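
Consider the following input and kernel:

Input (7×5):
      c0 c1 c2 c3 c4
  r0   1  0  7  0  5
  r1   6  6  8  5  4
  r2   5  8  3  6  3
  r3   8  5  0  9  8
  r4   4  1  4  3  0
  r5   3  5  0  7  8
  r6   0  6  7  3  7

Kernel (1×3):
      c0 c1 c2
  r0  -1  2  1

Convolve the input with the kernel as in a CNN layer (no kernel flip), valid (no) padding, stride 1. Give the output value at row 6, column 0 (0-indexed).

The receptive field on the input at this output position is [0 6 7]. Elementwise product with the kernel and sum: 0·-1 + 6·2 + 7·1.

19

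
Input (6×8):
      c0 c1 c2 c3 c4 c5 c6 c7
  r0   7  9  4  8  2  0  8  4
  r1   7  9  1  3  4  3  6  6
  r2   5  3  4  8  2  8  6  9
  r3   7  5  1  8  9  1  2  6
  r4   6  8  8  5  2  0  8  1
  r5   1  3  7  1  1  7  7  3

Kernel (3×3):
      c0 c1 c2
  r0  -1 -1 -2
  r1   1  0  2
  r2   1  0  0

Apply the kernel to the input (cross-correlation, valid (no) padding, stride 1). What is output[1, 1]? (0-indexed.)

8

The receptive field on the input at this output position is [9 1 3 / 3 4 8 / 5 1 8]. Elementwise product with the kernel and sum: 9·-1 + 1·-1 + 3·-2 + 3·1 + 8·2 + 5·1.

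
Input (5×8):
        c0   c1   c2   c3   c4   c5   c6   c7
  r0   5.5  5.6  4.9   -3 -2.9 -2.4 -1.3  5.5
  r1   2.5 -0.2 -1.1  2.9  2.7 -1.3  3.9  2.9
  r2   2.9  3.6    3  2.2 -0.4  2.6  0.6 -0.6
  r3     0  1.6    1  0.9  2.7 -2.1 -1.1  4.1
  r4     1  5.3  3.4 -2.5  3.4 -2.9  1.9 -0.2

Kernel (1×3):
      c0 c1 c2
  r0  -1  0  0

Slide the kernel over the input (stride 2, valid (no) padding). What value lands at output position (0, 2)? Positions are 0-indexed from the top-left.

2.9

The receptive field on the input at this output position is [-2.9 -2.4 -1.3]. Elementwise product with the kernel and sum: -2.9·-1.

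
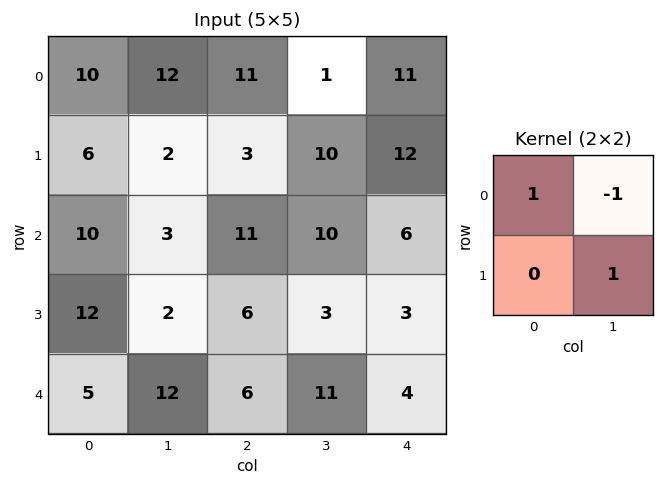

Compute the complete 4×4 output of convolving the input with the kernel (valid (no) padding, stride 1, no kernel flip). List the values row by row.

Output[0,0]: The receptive field on the input at this output position is [10 12 / 6 2]. Elementwise product with the kernel and sum: 10·1 + 12·-1 + 2·1.

0 4 20 2
7 10 3 4
9 -2 4 7
22 2 14 4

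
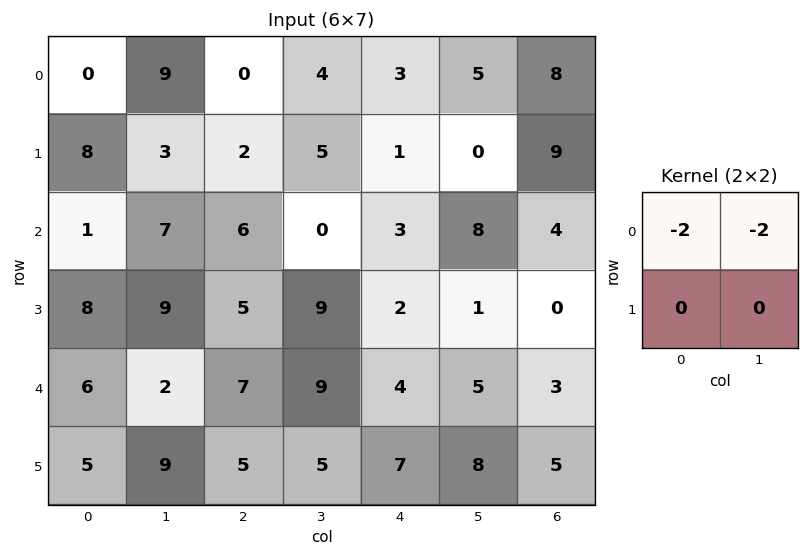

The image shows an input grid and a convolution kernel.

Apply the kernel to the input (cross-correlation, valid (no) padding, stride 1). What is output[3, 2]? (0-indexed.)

-28

The receptive field on the input at this output position is [5 9 / 7 9]. Elementwise product with the kernel and sum: 5·-2 + 9·-2.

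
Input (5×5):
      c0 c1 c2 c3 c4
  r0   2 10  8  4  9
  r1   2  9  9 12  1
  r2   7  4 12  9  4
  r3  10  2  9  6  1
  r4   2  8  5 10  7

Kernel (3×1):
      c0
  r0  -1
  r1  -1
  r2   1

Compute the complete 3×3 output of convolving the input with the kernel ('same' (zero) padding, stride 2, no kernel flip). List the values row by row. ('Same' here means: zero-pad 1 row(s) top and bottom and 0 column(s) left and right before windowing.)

0 1 -8
1 -12 -4
-12 -14 -8

Output[0,0]: The receptive field on the zero-padded input at this output position is [0 / 2 / 2]. Elementwise product with the kernel and sum: 0·-1 + 2·-1 + 2·1.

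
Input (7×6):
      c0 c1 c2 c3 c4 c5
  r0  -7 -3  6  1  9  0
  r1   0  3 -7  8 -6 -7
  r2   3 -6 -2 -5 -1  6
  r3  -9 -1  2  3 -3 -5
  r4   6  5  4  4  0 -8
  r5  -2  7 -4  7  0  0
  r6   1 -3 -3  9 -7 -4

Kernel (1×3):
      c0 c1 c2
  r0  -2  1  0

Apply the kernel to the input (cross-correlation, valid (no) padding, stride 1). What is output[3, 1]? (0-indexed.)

The receptive field on the input at this output position is [-1 2 3]. Elementwise product with the kernel and sum: -1·-2 + 2·1.

4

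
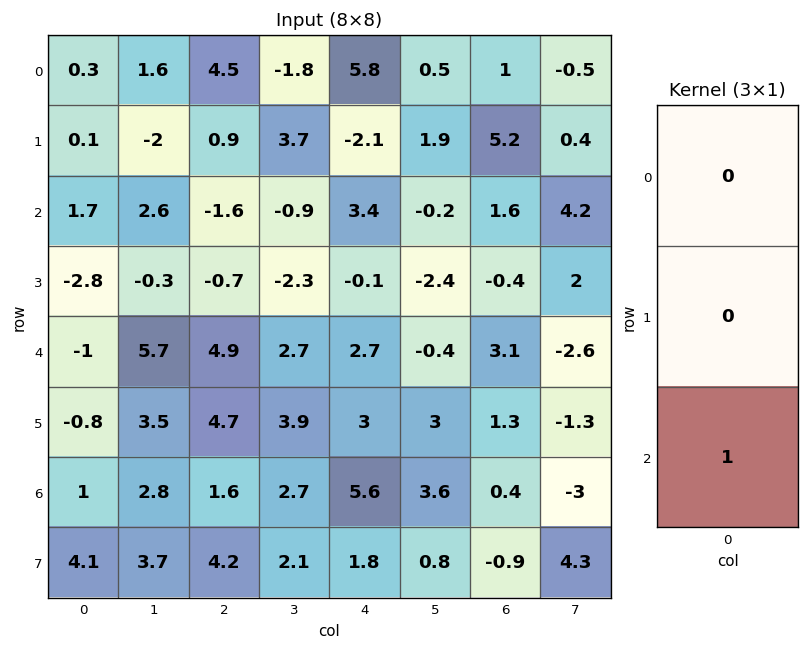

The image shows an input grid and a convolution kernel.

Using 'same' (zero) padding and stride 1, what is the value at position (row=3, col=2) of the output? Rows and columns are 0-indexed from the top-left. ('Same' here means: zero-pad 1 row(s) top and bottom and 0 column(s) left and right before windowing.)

The receptive field on the zero-padded input at this output position is [-1.6 / -0.7 / 4.9]. Elementwise product with the kernel and sum: 4.9·1.

4.9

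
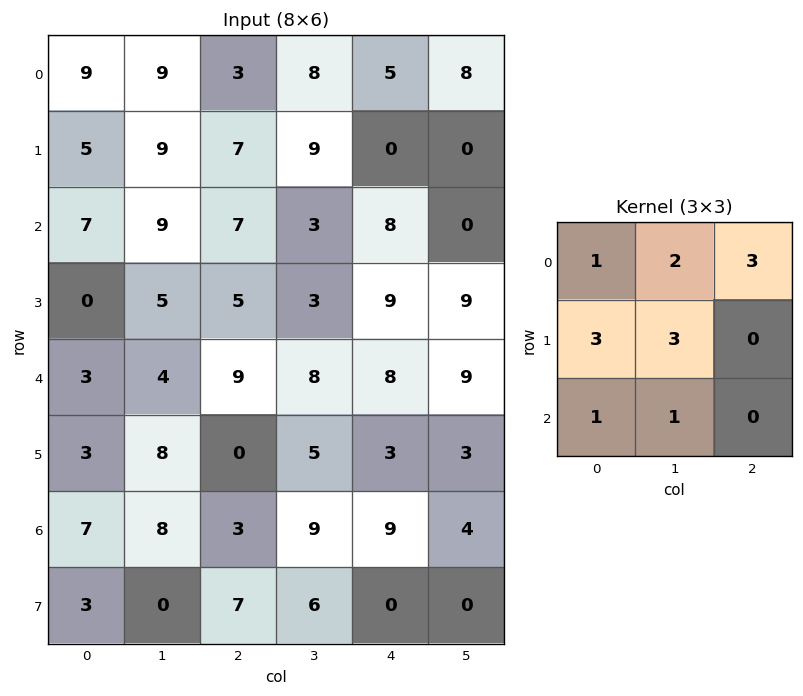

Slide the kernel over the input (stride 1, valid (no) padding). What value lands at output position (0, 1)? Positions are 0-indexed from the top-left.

103

The receptive field on the input at this output position is [9 3 8 / 9 7 9 / 9 7 3]. Elementwise product with the kernel and sum: 9·1 + 3·2 + 8·3 + 9·3 + 7·3 + 9·1 + 7·1.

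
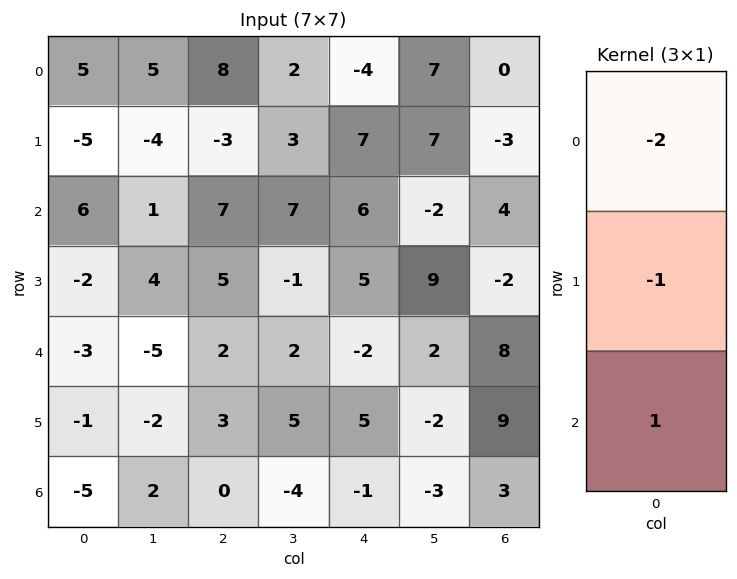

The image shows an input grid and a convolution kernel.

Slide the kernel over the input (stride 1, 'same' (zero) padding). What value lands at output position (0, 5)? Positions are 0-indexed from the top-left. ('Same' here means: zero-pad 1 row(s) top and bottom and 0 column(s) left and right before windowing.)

The receptive field on the zero-padded input at this output position is [0 / 7 / 7]. Elementwise product with the kernel and sum: 0·-2 + 7·-1 + 7·1.

0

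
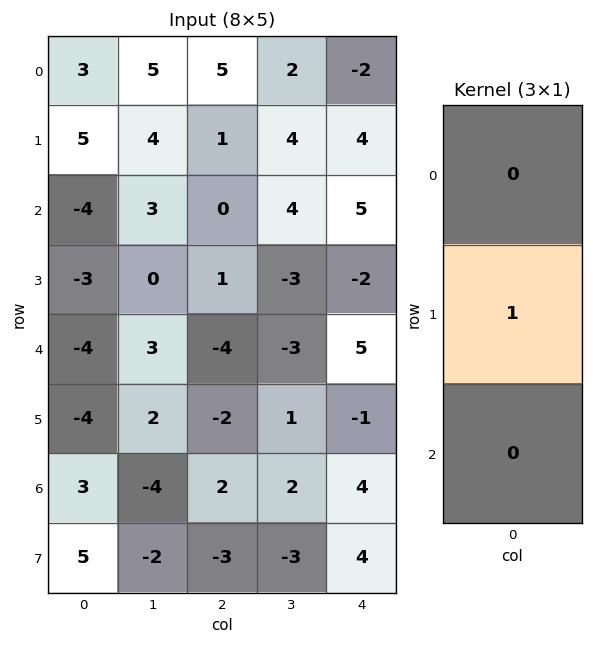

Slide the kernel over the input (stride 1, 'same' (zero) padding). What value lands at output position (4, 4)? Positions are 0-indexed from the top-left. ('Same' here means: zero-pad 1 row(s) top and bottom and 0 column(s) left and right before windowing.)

5

The receptive field on the zero-padded input at this output position is [-2 / 5 / -1]. Elementwise product with the kernel and sum: 5·1.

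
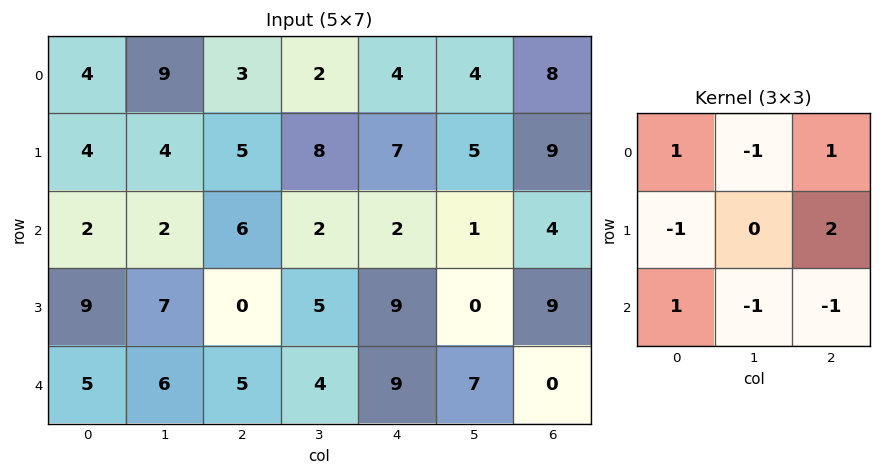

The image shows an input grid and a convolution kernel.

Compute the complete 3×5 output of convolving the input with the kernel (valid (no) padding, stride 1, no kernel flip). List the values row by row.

Output[0,0]: The receptive field on the input at this output position is [4 9 3 / 4 4 5 / 2 2 6]. Elementwise product with the kernel and sum: 4·1 + 9·-1 + 3·1 + 4·-1 + 5·2 + 2·1 + 2·-1 + 6·-1.
Output[0,1]: The receptive field on the input at this output position is [9 3 2 / 4 5 8 / 2 6 2]. Elementwise product with the kernel and sum: 9·1 + 3·-1 + 2·1 + 4·-1 + 8·2 + 2·1 + 6·-1 + 2·-1.

-2 14 16 3 16
17 11 -12 2 17
-9 -2 16 -16 16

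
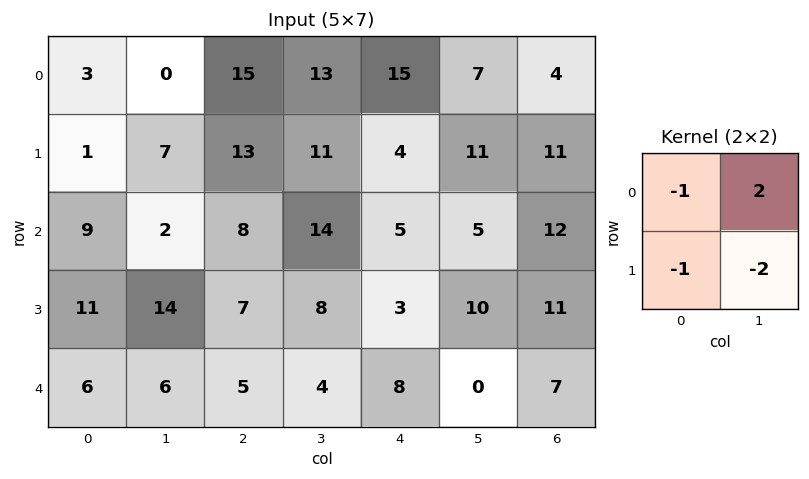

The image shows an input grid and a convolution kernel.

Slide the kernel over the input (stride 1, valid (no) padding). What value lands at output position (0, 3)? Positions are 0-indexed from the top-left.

The receptive field on the input at this output position is [13 15 / 11 4]. Elementwise product with the kernel and sum: 13·-1 + 15·2 + 11·-1 + 4·-2.

-2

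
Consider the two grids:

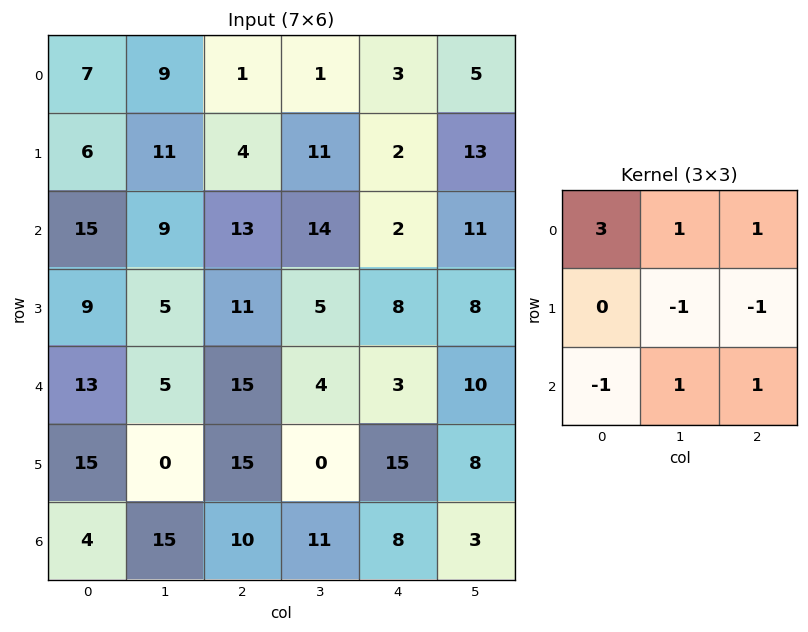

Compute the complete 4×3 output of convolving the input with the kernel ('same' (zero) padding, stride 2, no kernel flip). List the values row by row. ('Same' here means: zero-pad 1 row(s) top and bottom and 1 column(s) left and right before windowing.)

Output[0,0]: The receptive field on the zero-padded input at this output position is [0 0 0 / 0 7 9 / 0 6 11]. Elementwise product with the kernel and sum: 0·3 + 0·1 + 0·1 + 7·-1 + 9·-1 + 0·-1 + 6·1 + 11·1.

1 2 -4
7 32 46
11 27 41
-4 -6 12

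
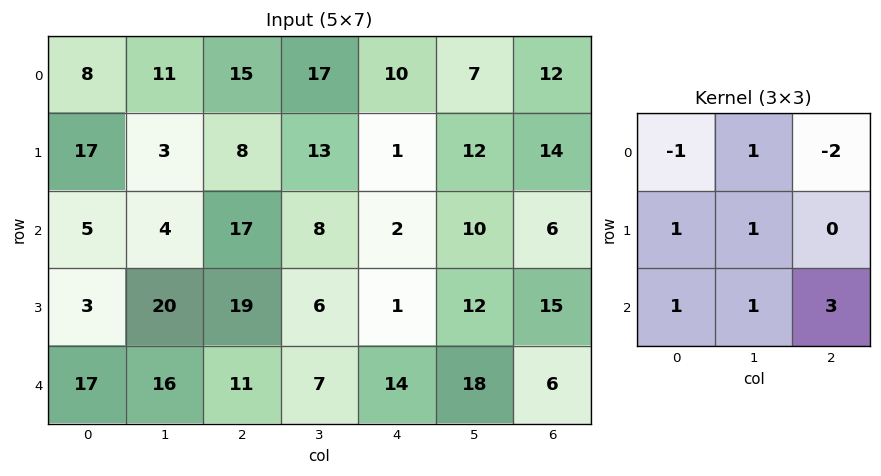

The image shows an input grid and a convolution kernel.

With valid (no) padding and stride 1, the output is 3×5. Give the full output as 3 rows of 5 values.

Output[0,0]: The receptive field on the input at this output position is [8 11 15 / 17 3 8 / 5 4 17]. Elementwise product with the kernel and sum: 8·-1 + 11·1 + 15·-2 + 17·1 + 3·1 + 5·1 + 4·1 + 17·3.
Output[0,1]: The receptive field on the input at this output position is [11 15 17 / 3 8 13 / 4 17 8]. Elementwise product with the kernel and sum: 11·-1 + 15·1 + 17·-2 + 3·1 + 8·1 + 4·1 + 17·1 + 8·3.

53 26 34 33 16
59 57 56 17 53
54 84 72 56 59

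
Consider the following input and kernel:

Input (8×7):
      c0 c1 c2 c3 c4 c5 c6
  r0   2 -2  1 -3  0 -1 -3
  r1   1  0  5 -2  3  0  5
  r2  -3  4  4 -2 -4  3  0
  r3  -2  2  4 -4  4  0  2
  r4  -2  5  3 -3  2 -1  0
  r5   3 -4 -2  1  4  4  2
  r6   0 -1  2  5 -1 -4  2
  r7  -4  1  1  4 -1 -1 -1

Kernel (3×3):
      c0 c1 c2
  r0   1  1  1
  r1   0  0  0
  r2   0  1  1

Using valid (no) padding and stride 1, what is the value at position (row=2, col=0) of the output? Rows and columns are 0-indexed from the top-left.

13

The receptive field on the input at this output position is [-3 4 4 / -2 2 4 / -2 5 3]. Elementwise product with the kernel and sum: -3·1 + 4·1 + 4·1 + 5·1 + 3·1.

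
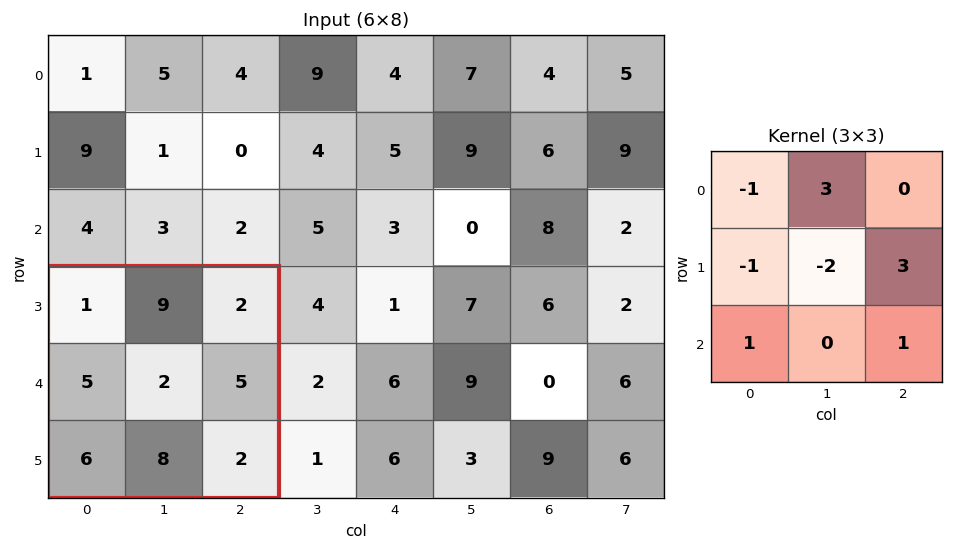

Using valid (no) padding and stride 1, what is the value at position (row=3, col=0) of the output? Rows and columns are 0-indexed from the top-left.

The receptive field on the input at this output position is [1 9 2 / 5 2 5 / 6 8 2]. Elementwise product with the kernel and sum: 1·-1 + 9·3 + 5·-1 + 2·-2 + 5·3 + 6·1 + 2·1.

40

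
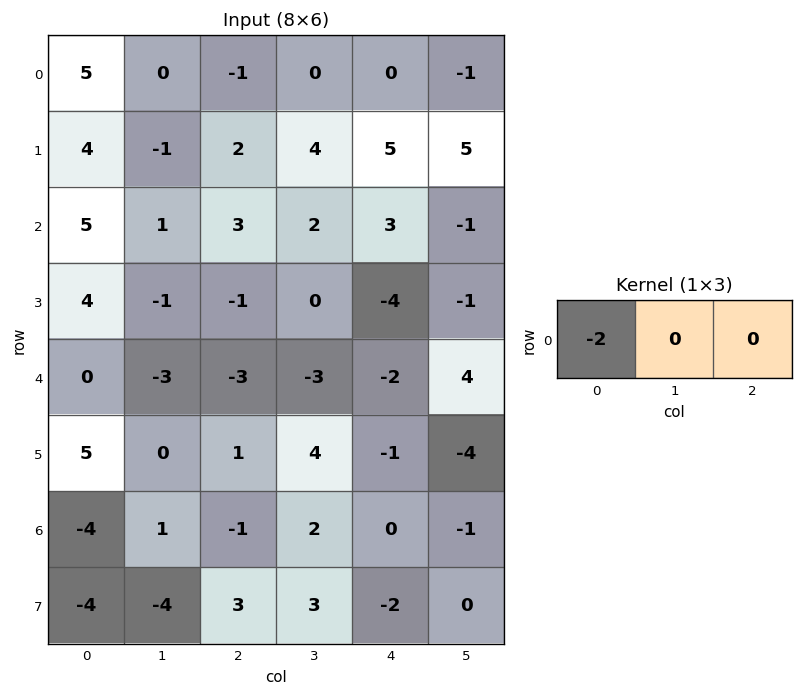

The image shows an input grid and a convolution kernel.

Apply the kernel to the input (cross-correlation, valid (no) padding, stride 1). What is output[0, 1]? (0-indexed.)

0

The receptive field on the input at this output position is [0 -1 0]. Elementwise product with the kernel and sum: 0·-2.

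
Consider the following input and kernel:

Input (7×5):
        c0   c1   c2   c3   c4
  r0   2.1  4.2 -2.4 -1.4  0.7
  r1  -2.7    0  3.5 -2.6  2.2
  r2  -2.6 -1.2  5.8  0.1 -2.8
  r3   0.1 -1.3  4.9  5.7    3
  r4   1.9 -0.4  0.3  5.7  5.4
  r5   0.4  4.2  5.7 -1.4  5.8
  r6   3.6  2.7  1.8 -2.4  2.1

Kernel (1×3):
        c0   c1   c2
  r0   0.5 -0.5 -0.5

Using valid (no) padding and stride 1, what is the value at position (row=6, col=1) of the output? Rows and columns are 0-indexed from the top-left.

1.65

The receptive field on the input at this output position is [2.7 1.8 -2.4]. Elementwise product with the kernel and sum: 2.7·0.5 + 1.8·-0.5 + -2.4·-0.5.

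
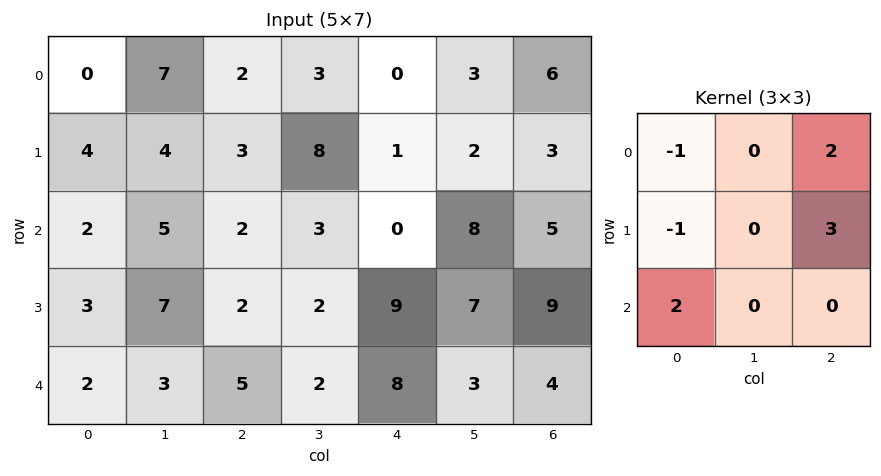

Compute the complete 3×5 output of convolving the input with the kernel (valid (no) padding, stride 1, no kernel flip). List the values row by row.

Output[0,0]: The receptive field on the input at this output position is [0 7 2 / 4 4 3 / 2 5 2]. Elementwise product with the kernel and sum: 0·-1 + 2·2 + 4·-1 + 3·3 + 2·2.

13 29 2 7 20
12 30 1 21 38
9 6 33 36 44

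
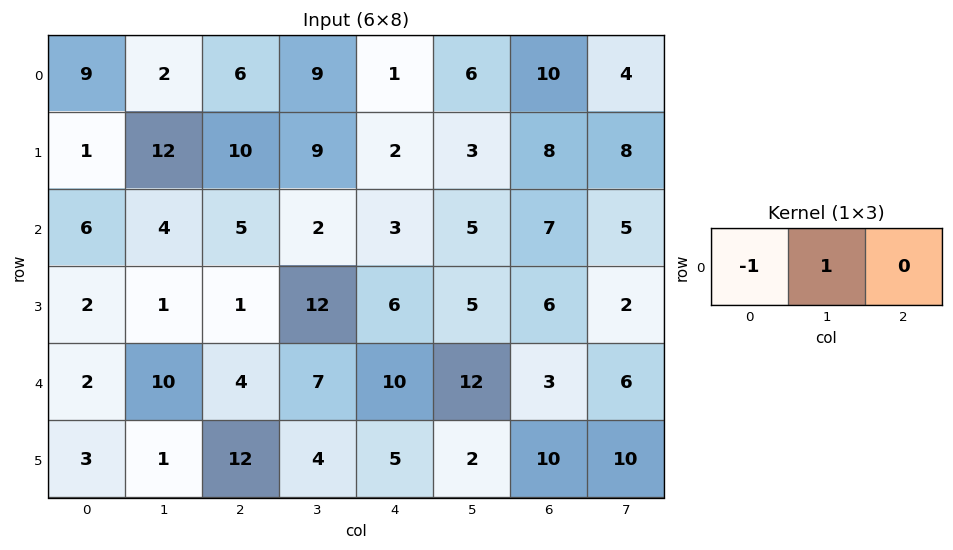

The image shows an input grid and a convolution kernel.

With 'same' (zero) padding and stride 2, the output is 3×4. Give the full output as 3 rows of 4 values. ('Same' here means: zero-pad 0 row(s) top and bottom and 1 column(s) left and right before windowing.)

9 4 -8 4
6 1 1 2
2 -6 3 -9

Output[0,0]: The receptive field on the zero-padded input at this output position is [0 9 2]. Elementwise product with the kernel and sum: 0·-1 + 9·1.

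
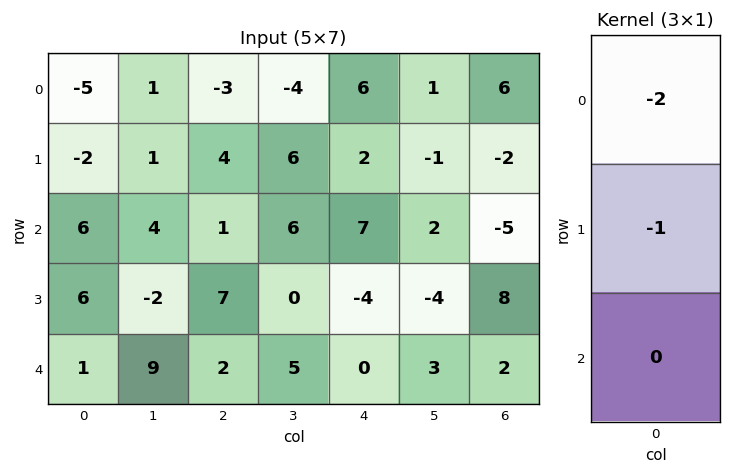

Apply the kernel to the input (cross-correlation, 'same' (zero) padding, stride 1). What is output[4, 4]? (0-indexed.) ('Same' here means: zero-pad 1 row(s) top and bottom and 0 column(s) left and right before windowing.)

The receptive field on the zero-padded input at this output position is [-4 / 0 / 0]. Elementwise product with the kernel and sum: -4·-2 + 0·-1.

8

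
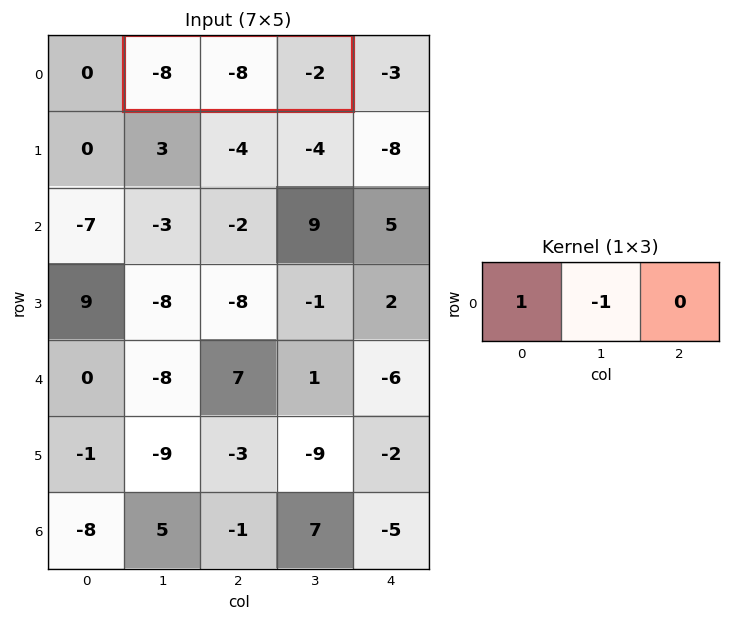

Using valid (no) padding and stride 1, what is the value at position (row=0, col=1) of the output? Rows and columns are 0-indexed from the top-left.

The receptive field on the input at this output position is [-8 -8 -2]. Elementwise product with the kernel and sum: -8·1 + -8·-1.

0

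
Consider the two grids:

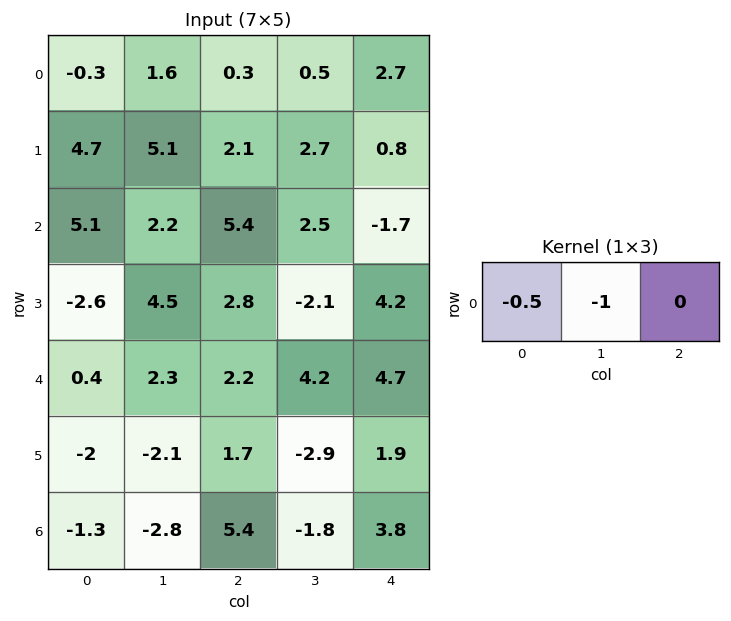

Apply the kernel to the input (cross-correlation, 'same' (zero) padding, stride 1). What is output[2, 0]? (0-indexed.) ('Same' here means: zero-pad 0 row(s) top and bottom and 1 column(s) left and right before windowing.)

-5.1

The receptive field on the zero-padded input at this output position is [0 5.1 2.2]. Elementwise product with the kernel and sum: 0·-0.5 + 5.1·-1.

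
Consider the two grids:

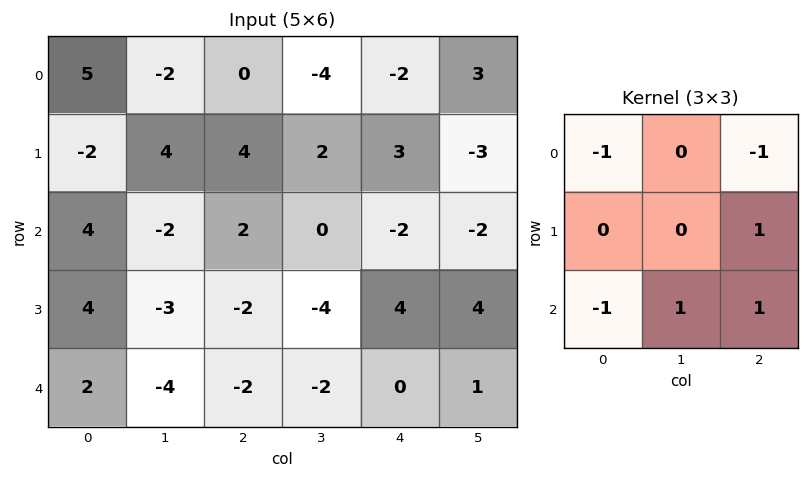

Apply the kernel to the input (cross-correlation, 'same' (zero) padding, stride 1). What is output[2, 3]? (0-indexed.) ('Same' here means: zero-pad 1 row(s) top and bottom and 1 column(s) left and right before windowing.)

The receptive field on the zero-padded input at this output position is [4 2 3 / 2 0 -2 / -2 -4 4]. Elementwise product with the kernel and sum: 4·-1 + 3·-1 + -2·1 + -2·-1 + -4·1 + 4·1.

-7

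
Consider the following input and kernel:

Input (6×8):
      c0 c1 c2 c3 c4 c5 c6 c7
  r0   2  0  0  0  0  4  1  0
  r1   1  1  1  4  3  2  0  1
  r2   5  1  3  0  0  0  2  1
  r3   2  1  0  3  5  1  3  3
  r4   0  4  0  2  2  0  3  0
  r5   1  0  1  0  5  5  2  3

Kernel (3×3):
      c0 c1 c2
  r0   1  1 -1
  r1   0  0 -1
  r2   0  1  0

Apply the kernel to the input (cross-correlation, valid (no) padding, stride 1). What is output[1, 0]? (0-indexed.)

-1

The receptive field on the input at this output position is [1 1 1 / 5 1 3 / 2 1 0]. Elementwise product with the kernel and sum: 1·1 + 1·1 + 1·-1 + 3·-1 + 1·1.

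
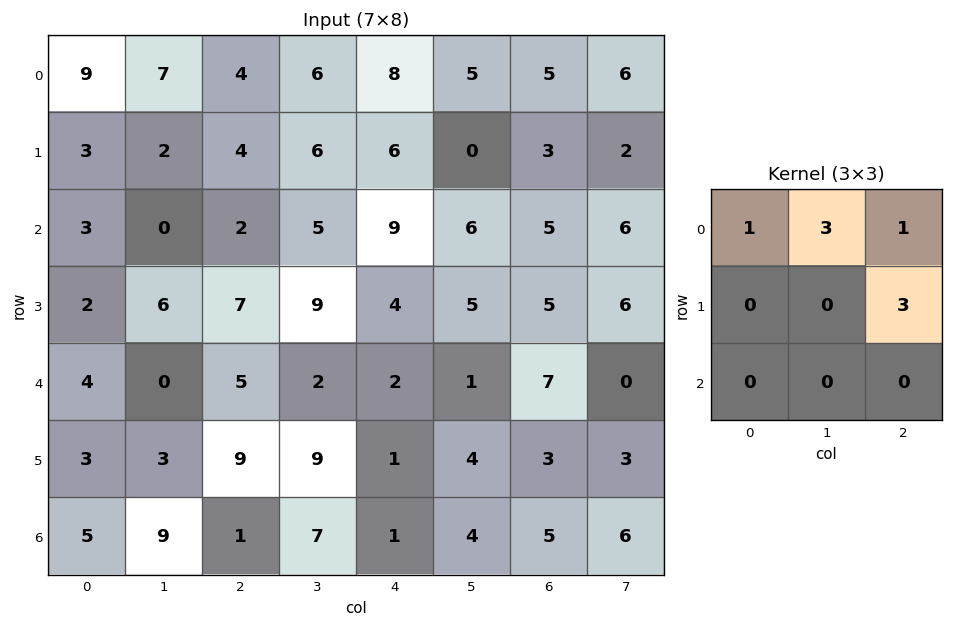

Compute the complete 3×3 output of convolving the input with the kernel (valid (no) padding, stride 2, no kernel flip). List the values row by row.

46 48 37
26 38 47
36 16 21

Output[0,0]: The receptive field on the input at this output position is [9 7 4 / 3 2 4 / 3 0 2]. Elementwise product with the kernel and sum: 9·1 + 7·3 + 4·1 + 4·3.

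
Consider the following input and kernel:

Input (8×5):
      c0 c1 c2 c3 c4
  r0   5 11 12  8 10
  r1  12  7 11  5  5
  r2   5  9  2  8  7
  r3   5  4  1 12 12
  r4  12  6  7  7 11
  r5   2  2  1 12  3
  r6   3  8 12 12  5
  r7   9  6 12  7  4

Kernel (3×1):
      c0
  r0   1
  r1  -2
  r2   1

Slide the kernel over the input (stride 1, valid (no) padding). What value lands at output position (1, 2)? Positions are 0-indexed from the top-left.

The receptive field on the input at this output position is [11 / 2 / 1]. Elementwise product with the kernel and sum: 11·1 + 2·-2 + 1·1.

8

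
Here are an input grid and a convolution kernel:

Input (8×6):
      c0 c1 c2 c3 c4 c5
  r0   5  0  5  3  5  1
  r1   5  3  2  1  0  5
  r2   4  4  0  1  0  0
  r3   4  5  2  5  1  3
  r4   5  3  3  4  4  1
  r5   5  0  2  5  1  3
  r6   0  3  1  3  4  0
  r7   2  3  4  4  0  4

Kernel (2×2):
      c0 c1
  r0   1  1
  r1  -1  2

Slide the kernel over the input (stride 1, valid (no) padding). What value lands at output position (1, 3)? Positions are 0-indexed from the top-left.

0

The receptive field on the input at this output position is [1 0 / 1 0]. Elementwise product with the kernel and sum: 1·1 + 0·1 + 1·-1 + 0·2.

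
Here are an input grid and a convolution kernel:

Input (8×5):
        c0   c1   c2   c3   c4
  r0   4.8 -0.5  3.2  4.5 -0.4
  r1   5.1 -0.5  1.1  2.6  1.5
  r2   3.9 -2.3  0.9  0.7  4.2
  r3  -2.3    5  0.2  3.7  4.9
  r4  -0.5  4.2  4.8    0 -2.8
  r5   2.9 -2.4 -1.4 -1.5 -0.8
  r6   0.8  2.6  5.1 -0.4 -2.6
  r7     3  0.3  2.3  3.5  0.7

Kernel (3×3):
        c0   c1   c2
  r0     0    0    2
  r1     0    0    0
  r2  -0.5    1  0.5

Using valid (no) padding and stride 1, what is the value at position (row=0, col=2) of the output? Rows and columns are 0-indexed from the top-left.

The receptive field on the input at this output position is [3.2 4.5 -0.4 / 1.1 2.6 1.5 / 0.9 0.7 4.2]. Elementwise product with the kernel and sum: -0.4·2 + 0.9·-0.5 + 0.7·1 + 4.2·0.5.

1.55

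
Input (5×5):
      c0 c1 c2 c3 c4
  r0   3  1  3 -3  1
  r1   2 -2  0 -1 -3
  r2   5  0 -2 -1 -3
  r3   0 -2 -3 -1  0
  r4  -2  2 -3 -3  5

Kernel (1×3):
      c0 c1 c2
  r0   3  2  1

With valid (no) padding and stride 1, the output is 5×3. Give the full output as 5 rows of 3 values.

Output[0,0]: The receptive field on the input at this output position is [3 1 3]. Elementwise product with the kernel and sum: 3·3 + 1·2 + 3·1.

14 6 4
2 -7 -5
13 -5 -11
-7 -13 -11
-5 -3 -10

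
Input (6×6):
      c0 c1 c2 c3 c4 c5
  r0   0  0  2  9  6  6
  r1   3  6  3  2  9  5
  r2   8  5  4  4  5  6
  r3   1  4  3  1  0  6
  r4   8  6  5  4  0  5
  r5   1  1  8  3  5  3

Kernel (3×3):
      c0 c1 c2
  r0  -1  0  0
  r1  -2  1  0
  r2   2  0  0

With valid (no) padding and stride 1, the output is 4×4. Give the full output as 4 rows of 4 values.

16 1 2 4
-12 -4 -1 -3
10 2 1 2
-9 -9 7 -3

Output[0,0]: The receptive field on the input at this output position is [0 0 2 / 3 6 3 / 8 5 4]. Elementwise product with the kernel and sum: 0·-1 + 3·-2 + 6·1 + 8·2.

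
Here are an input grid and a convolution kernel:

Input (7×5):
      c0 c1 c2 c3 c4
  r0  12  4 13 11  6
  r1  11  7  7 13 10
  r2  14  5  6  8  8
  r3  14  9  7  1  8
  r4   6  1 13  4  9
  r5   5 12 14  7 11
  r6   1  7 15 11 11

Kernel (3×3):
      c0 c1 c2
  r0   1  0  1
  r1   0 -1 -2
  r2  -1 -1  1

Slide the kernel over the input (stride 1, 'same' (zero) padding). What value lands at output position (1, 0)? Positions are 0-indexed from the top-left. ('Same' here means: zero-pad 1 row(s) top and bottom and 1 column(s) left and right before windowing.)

-30

The receptive field on the zero-padded input at this output position is [0 12 4 / 0 11 7 / 0 14 5]. Elementwise product with the kernel and sum: 0·1 + 4·1 + 11·-1 + 7·-2 + 0·-1 + 14·-1 + 5·1.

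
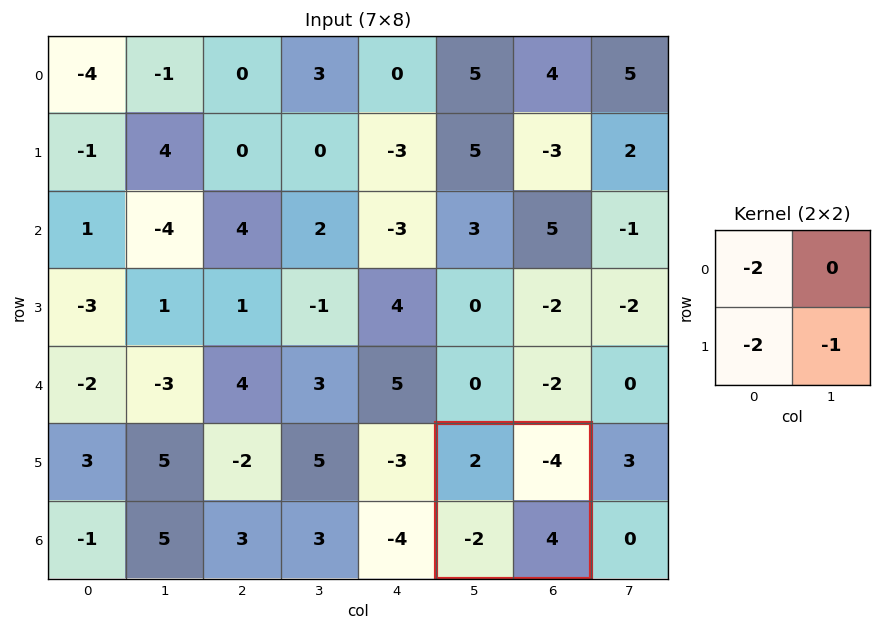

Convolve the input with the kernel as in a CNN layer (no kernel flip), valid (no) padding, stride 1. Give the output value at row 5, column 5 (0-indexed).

-4

The receptive field on the input at this output position is [2 -4 / -2 4]. Elementwise product with the kernel and sum: 2·-2 + -2·-2 + 4·-1.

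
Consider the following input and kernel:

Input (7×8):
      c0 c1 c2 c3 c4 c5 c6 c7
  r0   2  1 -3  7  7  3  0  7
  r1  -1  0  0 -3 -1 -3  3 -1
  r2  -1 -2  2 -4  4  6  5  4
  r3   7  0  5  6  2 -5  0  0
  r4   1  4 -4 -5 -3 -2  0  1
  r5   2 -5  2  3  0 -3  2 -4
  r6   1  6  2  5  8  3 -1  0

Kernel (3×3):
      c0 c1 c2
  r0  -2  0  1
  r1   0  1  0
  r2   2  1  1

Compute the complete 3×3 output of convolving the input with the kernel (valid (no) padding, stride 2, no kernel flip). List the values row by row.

-9 14 2
6 -10 -16
-1 25 21

Output[0,0]: The receptive field on the input at this output position is [2 1 -3 / -1 0 0 / -1 -2 2]. Elementwise product with the kernel and sum: 2·-2 + -3·1 + 0·1 + -1·2 + -2·1 + 2·1.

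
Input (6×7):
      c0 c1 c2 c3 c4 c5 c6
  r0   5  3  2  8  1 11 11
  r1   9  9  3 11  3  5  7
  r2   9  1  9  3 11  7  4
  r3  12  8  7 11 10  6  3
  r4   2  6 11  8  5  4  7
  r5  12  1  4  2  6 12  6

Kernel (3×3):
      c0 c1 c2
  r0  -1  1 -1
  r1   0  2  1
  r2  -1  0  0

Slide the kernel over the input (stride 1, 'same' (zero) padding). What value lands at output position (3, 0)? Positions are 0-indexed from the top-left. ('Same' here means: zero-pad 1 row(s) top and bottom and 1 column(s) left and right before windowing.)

40

The receptive field on the zero-padded input at this output position is [0 9 1 / 0 12 8 / 0 2 6]. Elementwise product with the kernel and sum: 0·-1 + 9·1 + 1·-1 + 12·2 + 8·1 + 0·-1.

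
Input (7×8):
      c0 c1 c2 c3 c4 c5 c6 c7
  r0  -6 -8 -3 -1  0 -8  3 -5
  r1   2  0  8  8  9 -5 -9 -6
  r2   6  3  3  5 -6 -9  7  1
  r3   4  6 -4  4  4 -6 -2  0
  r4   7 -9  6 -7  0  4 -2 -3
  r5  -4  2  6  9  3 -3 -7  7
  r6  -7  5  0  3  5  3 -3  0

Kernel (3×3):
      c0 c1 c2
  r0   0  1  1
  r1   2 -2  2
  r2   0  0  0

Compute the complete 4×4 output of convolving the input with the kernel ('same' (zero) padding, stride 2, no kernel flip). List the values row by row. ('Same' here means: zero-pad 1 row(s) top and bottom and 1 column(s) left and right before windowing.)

-4 -12 -18 -32
-4 26 8 -45
-22 -44 -8 4
22 31 2 12

Output[0,0]: The receptive field on the zero-padded input at this output position is [0 0 0 / 0 -6 -8 / 0 2 0]. Elementwise product with the kernel and sum: 0·1 + 0·1 + 0·2 + -6·-2 + -8·2.
Output[0,1]: The receptive field on the zero-padded input at this output position is [0 0 0 / -8 -3 -1 / 0 8 8]. Elementwise product with the kernel and sum: 0·1 + 0·1 + -8·2 + -3·-2 + -1·2.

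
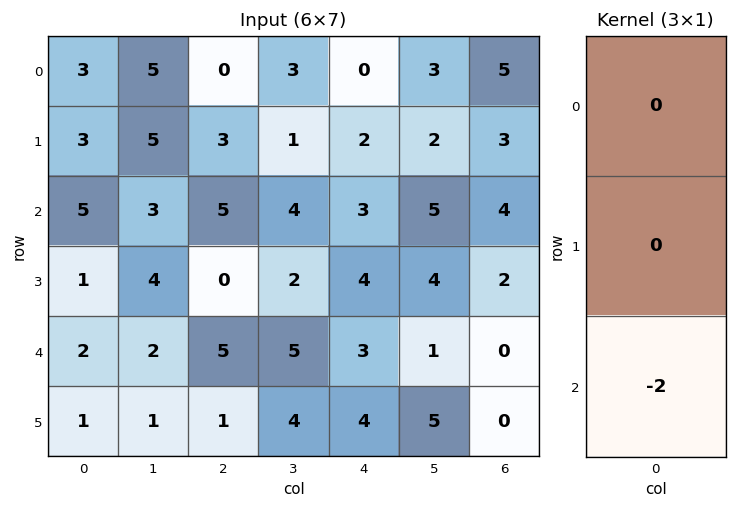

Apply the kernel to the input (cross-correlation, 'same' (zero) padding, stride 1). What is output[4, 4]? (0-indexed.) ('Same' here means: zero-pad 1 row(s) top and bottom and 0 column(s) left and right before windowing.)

The receptive field on the zero-padded input at this output position is [4 / 3 / 4]. Elementwise product with the kernel and sum: 4·-2.

-8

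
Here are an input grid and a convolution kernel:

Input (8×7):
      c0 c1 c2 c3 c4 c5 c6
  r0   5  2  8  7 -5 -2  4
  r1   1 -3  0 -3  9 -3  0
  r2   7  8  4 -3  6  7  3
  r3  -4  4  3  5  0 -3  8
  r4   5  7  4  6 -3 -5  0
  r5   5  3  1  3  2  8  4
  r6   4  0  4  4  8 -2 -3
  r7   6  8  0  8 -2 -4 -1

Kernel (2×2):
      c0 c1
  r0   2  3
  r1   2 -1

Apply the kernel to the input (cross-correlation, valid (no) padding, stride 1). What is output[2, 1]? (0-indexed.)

33

The receptive field on the input at this output position is [8 4 / 4 3]. Elementwise product with the kernel and sum: 8·2 + 4·3 + 4·2 + 3·-1.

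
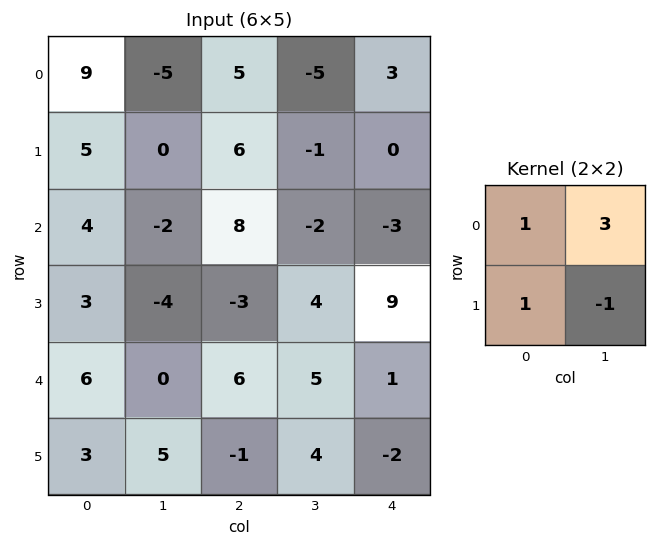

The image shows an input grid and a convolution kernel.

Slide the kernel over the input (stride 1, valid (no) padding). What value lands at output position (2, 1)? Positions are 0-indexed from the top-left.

The receptive field on the input at this output position is [-2 8 / -4 -3]. Elementwise product with the kernel and sum: -2·1 + 8·3 + -4·1 + -3·-1.

21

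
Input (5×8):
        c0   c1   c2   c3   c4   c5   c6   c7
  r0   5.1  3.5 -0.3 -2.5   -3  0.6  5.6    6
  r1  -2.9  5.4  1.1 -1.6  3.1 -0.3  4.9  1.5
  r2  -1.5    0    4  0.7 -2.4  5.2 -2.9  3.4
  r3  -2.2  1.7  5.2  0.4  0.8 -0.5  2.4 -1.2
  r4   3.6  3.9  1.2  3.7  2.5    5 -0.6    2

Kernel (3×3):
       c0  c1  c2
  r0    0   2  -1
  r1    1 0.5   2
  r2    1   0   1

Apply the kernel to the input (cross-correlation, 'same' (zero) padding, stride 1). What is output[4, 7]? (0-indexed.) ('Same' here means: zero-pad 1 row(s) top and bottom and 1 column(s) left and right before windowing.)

-2

The receptive field on the zero-padded input at this output position is [2.4 -1.2 0 / -0.6 2 0 / 0 0 0]. Elementwise product with the kernel and sum: -1.2·2 + 0·-1 + -0.6·1 + 2·0.5 + 0·2 + 0·1 + 0·1.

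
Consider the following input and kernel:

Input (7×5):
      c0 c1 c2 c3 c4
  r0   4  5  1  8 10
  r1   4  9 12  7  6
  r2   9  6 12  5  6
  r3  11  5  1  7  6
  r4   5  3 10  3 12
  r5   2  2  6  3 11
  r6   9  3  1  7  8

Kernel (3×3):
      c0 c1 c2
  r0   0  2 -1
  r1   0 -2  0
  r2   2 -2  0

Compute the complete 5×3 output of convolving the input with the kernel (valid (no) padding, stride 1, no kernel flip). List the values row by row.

-3 -42 6
6 1 -14
-6 3 4
3 -33 8
4 9 -24

Output[0,0]: The receptive field on the input at this output position is [4 5 1 / 4 9 12 / 9 6 12]. Elementwise product with the kernel and sum: 5·2 + 1·-1 + 9·-2 + 9·2 + 6·-2.
Output[0,1]: The receptive field on the input at this output position is [5 1 8 / 9 12 7 / 6 12 5]. Elementwise product with the kernel and sum: 1·2 + 8·-1 + 12·-2 + 6·2 + 12·-2.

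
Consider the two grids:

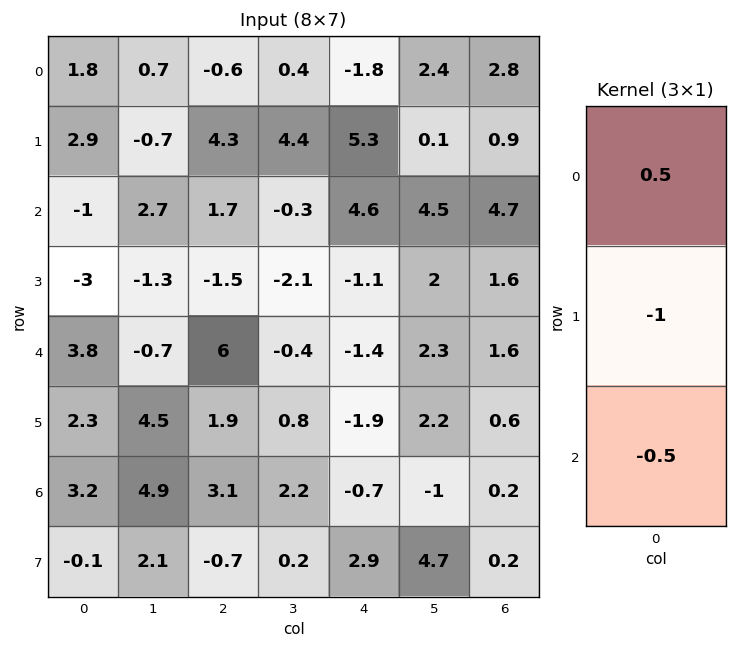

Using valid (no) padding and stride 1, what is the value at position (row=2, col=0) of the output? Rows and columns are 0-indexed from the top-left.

The receptive field on the input at this output position is [-1 / -3 / 3.8]. Elementwise product with the kernel and sum: -1·0.5 + -3·-1 + 3.8·-0.5.

0.6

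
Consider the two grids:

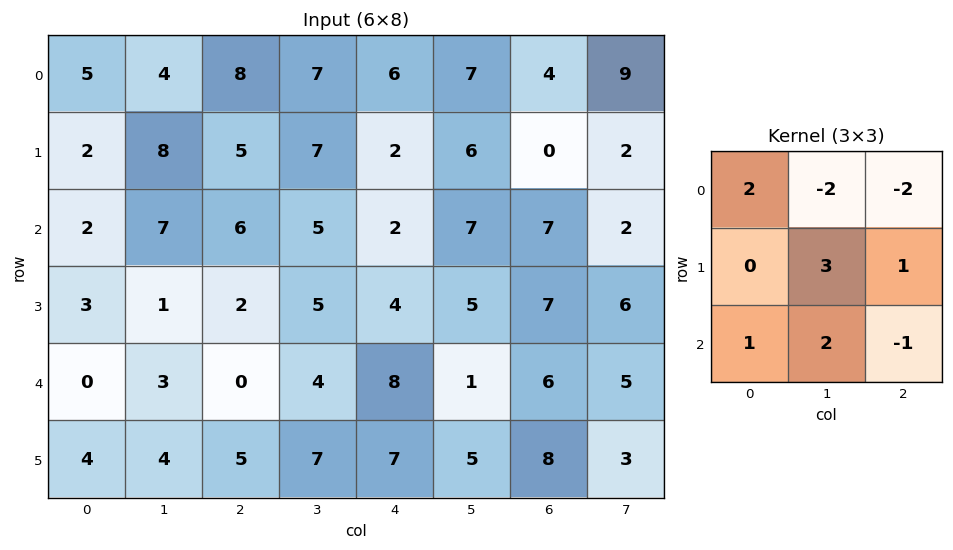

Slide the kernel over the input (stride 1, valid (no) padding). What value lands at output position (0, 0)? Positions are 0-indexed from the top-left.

The receptive field on the input at this output position is [5 4 8 / 2 8 5 / 2 7 6]. Elementwise product with the kernel and sum: 5·2 + 4·-2 + 8·-2 + 8·3 + 5·1 + 2·1 + 7·2 + 6·-1.

25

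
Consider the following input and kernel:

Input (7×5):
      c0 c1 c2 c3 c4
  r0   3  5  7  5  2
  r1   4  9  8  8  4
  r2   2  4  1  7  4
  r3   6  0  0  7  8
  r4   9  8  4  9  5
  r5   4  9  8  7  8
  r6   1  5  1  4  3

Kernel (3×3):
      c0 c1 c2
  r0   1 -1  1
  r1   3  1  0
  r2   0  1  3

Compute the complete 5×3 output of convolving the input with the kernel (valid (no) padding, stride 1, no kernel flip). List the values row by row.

33 60 55
13 43 45
37 41 29
74 64 53
34 61 44

Output[0,0]: The receptive field on the input at this output position is [3 5 7 / 4 9 8 / 2 4 1]. Elementwise product with the kernel and sum: 3·1 + 5·-1 + 7·1 + 4·3 + 9·1 + 4·1 + 1·3.
Output[0,1]: The receptive field on the input at this output position is [5 7 5 / 9 8 8 / 4 1 7]. Elementwise product with the kernel and sum: 5·1 + 7·-1 + 5·1 + 9·3 + 8·1 + 1·1 + 7·3.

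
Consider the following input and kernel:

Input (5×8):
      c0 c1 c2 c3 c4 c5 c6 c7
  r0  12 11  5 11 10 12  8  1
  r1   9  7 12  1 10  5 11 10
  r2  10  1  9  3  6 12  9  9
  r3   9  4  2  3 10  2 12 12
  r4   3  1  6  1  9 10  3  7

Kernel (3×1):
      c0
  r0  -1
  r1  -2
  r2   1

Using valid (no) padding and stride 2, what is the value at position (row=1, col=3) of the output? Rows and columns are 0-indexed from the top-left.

-30

The receptive field on the input at this output position is [9 / 12 / 3]. Elementwise product with the kernel and sum: 9·-1 + 12·-2 + 3·1.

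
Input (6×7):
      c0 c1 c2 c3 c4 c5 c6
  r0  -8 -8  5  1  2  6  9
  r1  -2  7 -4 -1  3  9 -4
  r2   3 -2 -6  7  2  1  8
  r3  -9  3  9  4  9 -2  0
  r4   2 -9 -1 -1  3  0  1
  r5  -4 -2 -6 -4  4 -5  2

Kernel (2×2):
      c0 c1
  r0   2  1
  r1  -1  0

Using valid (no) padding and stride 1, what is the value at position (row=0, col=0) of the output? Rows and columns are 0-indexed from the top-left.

-22

The receptive field on the input at this output position is [-8 -8 / -2 7]. Elementwise product with the kernel and sum: -8·2 + -8·1 + -2·-1.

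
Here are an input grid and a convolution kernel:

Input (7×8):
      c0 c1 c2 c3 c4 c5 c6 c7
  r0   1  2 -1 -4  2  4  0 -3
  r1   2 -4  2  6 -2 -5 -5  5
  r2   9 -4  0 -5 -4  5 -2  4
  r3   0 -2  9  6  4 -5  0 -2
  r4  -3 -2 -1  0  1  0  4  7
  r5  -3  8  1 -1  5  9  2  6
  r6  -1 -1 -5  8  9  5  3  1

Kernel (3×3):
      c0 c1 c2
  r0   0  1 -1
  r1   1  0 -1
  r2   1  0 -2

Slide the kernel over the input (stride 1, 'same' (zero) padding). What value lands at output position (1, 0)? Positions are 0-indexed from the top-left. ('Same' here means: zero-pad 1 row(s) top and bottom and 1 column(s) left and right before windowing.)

11

The receptive field on the zero-padded input at this output position is [0 1 2 / 0 2 -4 / 0 9 -4]. Elementwise product with the kernel and sum: 1·1 + 2·-1 + 0·1 + -4·-1 + 0·1 + -4·-2.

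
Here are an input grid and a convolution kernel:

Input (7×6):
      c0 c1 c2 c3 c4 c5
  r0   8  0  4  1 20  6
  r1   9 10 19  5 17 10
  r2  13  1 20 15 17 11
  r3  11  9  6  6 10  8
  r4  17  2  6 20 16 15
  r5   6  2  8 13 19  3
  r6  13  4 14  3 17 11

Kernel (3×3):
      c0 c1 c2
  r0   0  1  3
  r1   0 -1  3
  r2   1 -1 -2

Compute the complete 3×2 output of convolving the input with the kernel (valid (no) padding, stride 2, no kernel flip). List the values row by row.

31 78
73 44
23 89

Output[0,0]: The receptive field on the input at this output position is [8 0 4 / 9 10 19 / 13 1 20]. Elementwise product with the kernel and sum: 0·1 + 4·3 + 10·-1 + 19·3 + 13·1 + 1·-1 + 20·-2.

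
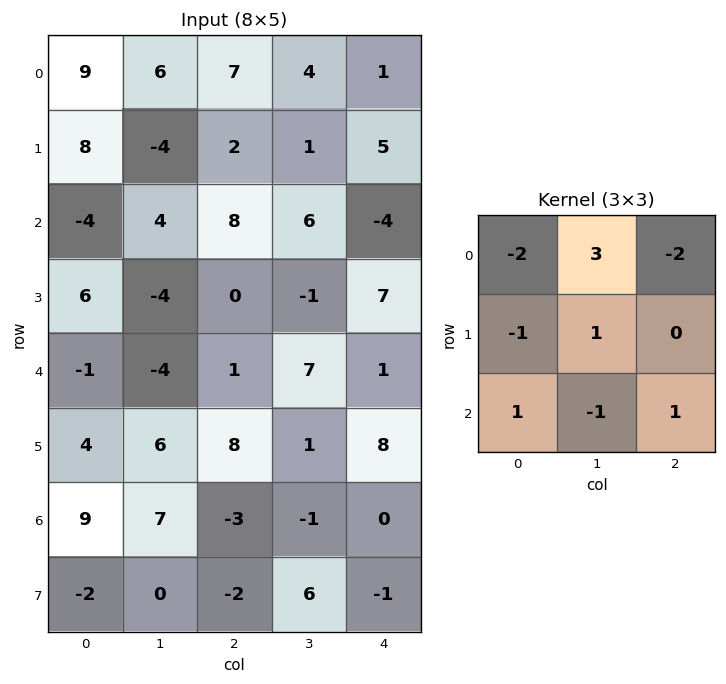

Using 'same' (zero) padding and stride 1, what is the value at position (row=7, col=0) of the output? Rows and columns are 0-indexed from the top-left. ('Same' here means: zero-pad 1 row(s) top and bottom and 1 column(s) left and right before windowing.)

The receptive field on the zero-padded input at this output position is [0 9 7 / 0 -2 0 / 0 0 0]. Elementwise product with the kernel and sum: 0·-2 + 9·3 + 7·-2 + 0·-1 + -2·1 + 0·1 + 0·-1 + 0·1.

11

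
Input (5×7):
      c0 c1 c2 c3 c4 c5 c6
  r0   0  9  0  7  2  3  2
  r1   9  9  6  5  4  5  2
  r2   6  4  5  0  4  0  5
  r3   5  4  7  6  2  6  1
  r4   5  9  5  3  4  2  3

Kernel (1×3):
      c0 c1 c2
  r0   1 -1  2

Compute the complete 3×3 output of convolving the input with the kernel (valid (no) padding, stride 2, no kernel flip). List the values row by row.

Output[0,0]: The receptive field on the input at this output position is [0 9 0]. Elementwise product with the kernel and sum: 0·1 + 9·-1 + 0·2.
Output[0,1]: The receptive field on the input at this output position is [0 7 2]. Elementwise product with the kernel and sum: 0·1 + 7·-1 + 2·2.

-9 -3 3
12 13 14
6 10 8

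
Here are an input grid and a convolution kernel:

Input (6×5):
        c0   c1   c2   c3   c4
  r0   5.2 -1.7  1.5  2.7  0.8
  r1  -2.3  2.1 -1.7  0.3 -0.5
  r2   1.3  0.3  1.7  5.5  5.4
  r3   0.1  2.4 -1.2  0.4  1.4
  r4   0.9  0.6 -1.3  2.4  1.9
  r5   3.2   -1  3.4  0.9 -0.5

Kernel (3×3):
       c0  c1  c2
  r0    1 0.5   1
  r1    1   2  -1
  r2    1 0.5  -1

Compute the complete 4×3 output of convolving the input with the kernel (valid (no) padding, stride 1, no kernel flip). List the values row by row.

9.2 -4.2 2.1
-0.25 1.15 2.85
11.75 3.8 6.05
2.8 -2.4 6.35

Output[0,0]: The receptive field on the input at this output position is [5.2 -1.7 1.5 / -2.3 2.1 -1.7 / 1.3 0.3 1.7]. Elementwise product with the kernel and sum: 5.2·1 + -1.7·0.5 + 1.5·1 + -2.3·1 + 2.1·2 + -1.7·-1 + 1.3·1 + 0.3·0.5 + 1.7·-1.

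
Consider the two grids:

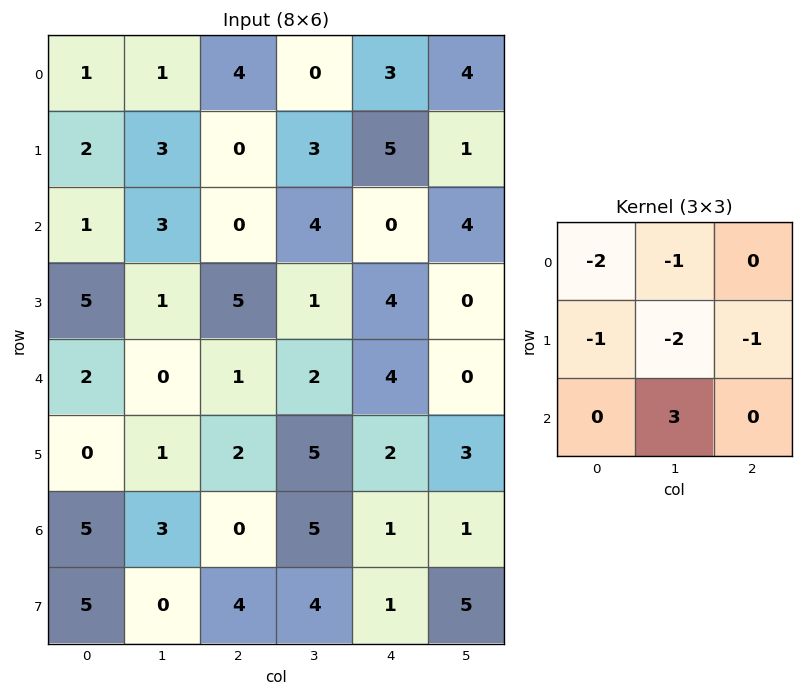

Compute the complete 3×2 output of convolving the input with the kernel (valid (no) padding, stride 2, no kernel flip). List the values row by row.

Output[0,0]: The receptive field on the input at this output position is [1 1 4 / 2 3 0 / 1 3 0]. Elementwise product with the kernel and sum: 1·-2 + 1·-1 + 2·-1 + 3·-2 + 0·-1 + 3·3.
Output[0,1]: The receptive field on the input at this output position is [4 0 3 / 0 3 5 / 0 4 0]. Elementwise product with the kernel and sum: 4·-2 + 0·-1 + 0·-1 + 3·-2 + 5·-1 + 4·3.

-2 -7
-17 -9
1 -3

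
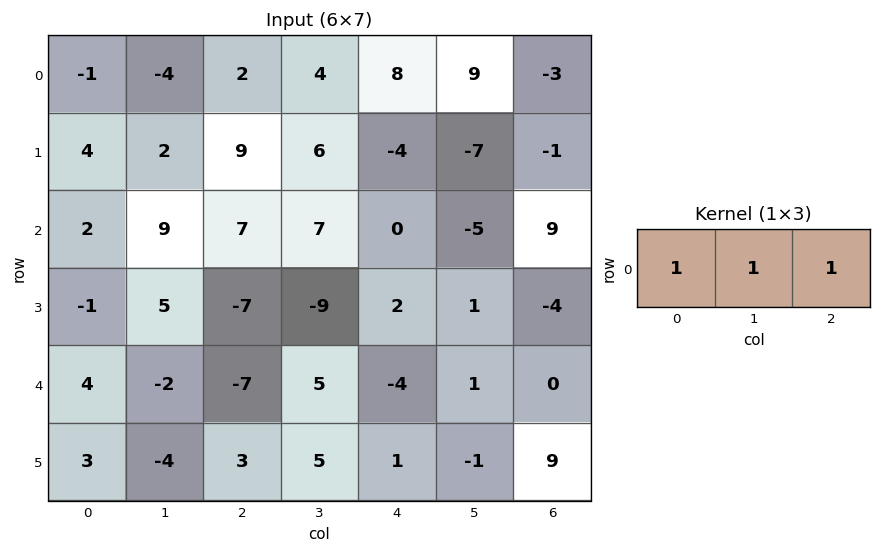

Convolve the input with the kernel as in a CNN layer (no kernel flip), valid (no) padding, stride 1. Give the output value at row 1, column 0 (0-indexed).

15

The receptive field on the input at this output position is [4 2 9]. Elementwise product with the kernel and sum: 4·1 + 2·1 + 9·1.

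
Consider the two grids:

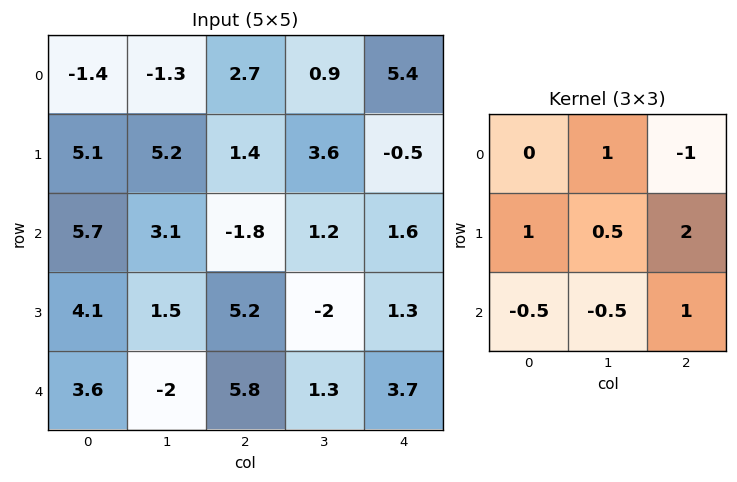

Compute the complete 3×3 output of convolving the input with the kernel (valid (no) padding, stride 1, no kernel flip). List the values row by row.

Output[0,0]: The receptive field on the input at this output position is [-1.4 -1.3 2.7 / 5.1 5.2 1.4 / 5.7 3.1 -1.8]. Elementwise product with the kernel and sum: -1.3·1 + 2.7·-1 + 5.1·1 + 5.2·0.5 + 1.4·2 + 5.7·-0.5 + 3.1·-0.5 + -1.8·1.

0.3 15.45 -0.4
9.85 -2.95 5.8
25.15 -3.5 6.55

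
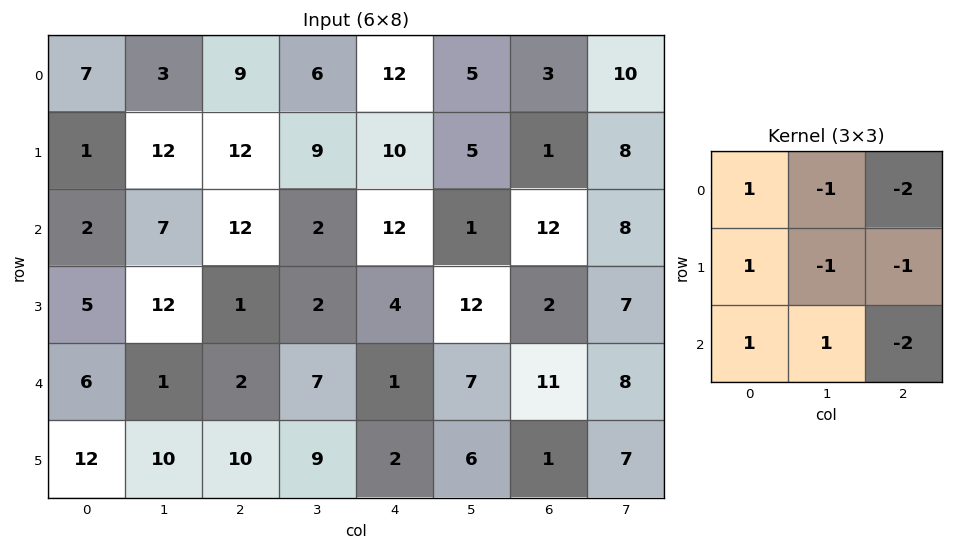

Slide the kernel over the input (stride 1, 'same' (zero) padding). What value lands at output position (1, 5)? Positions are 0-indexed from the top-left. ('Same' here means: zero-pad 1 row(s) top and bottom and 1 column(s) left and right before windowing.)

-6

The receptive field on the zero-padded input at this output position is [12 5 3 / 10 5 1 / 12 1 12]. Elementwise product with the kernel and sum: 12·1 + 5·-1 + 3·-2 + 10·1 + 5·-1 + 1·-1 + 12·1 + 1·1 + 12·-2.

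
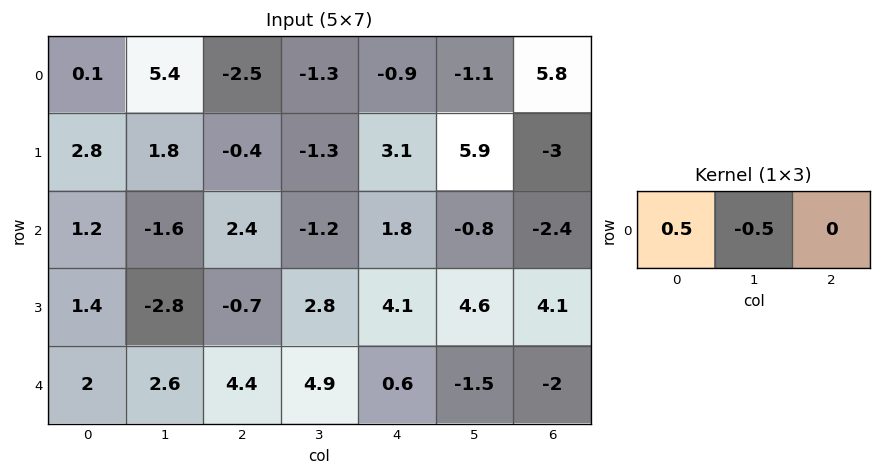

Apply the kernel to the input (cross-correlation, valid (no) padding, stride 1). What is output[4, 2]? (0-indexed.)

-0.25

The receptive field on the input at this output position is [4.4 4.9 0.6]. Elementwise product with the kernel and sum: 4.4·0.5 + 4.9·-0.5.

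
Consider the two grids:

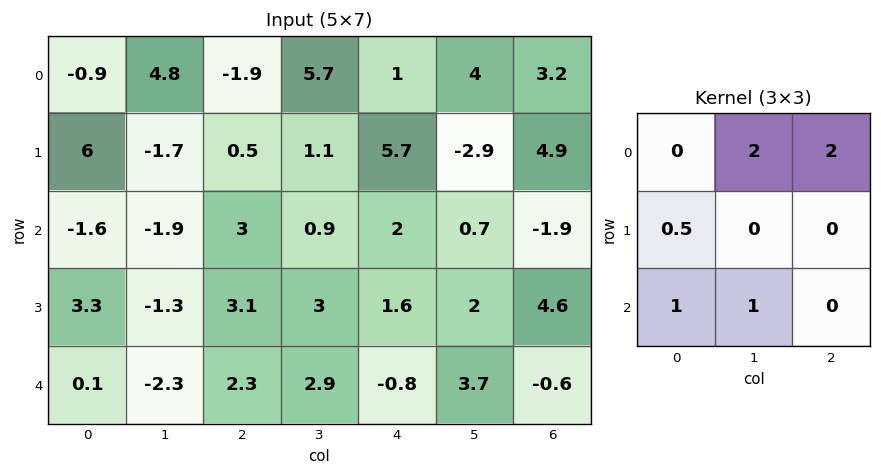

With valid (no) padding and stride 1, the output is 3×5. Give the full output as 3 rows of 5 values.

Output[0,0]: The receptive field on the input at this output position is [-0.9 4.8 -1.9 / 6 -1.7 0.5 / -1.6 -1.9 3]. Elementwise product with the kernel and sum: 4.8·2 + -1.9·2 + 6·0.5 + -1.6·1 + -1.9·1.

5.3 7.85 17.55 13.45 19.95
-1.2 4.05 21.2 10.65 8.6
1.65 7.15 12.55 9 1.3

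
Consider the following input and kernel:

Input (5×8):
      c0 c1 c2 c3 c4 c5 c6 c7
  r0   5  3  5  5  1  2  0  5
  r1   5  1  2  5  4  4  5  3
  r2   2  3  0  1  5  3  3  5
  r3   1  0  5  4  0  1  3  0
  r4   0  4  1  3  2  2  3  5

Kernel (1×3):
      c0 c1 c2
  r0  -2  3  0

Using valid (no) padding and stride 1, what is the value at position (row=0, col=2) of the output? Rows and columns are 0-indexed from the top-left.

5

The receptive field on the input at this output position is [5 5 1]. Elementwise product with the kernel and sum: 5·-2 + 5·3.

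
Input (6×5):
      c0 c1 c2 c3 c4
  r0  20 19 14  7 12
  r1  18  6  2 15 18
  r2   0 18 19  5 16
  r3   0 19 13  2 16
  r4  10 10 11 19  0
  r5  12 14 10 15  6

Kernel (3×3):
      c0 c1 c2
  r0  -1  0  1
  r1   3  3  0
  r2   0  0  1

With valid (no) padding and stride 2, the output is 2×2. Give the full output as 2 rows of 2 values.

Output[0,0]: The receptive field on the input at this output position is [20 19 14 / 18 6 2 / 0 18 19]. Elementwise product with the kernel and sum: 20·-1 + 14·1 + 18·3 + 6·3 + 19·1.

85 65
87 42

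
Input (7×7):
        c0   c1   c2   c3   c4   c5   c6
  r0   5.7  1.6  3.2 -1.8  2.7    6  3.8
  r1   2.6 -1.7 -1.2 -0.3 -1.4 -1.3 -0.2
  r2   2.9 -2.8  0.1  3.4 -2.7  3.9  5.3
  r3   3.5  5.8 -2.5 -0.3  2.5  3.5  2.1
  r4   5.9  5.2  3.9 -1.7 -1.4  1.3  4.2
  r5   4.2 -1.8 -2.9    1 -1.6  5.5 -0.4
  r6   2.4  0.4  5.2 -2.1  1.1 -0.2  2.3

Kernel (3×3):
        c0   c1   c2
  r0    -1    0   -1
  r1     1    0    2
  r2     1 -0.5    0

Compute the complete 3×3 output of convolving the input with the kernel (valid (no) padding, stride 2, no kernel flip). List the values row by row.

Output[0,0]: The receptive field on the input at this output position is [5.7 1.6 3.2 / 2.6 -1.7 -1.2 / 2.9 -2.8 0.1]. Elementwise product with the kernel and sum: 5.7·-1 + 3.2·-1 + 2.6·1 + -1.2·2 + 2.9·1 + -2.8·-0.5.
Output[0,1]: The receptive field on the input at this output position is [3.2 -1.8 2.7 / -1.2 -0.3 -1.4 / 0.1 3.4 -2.7]. Elementwise product with the kernel and sum: 3.2·-1 + 2.7·-1 + -1.2·1 + -1.4·2 + 0.1·1 + 3.4·-0.5.

-4.4 -11.5 -12.95
-1.2 9.85 2.05
-9.2 -2.35 -4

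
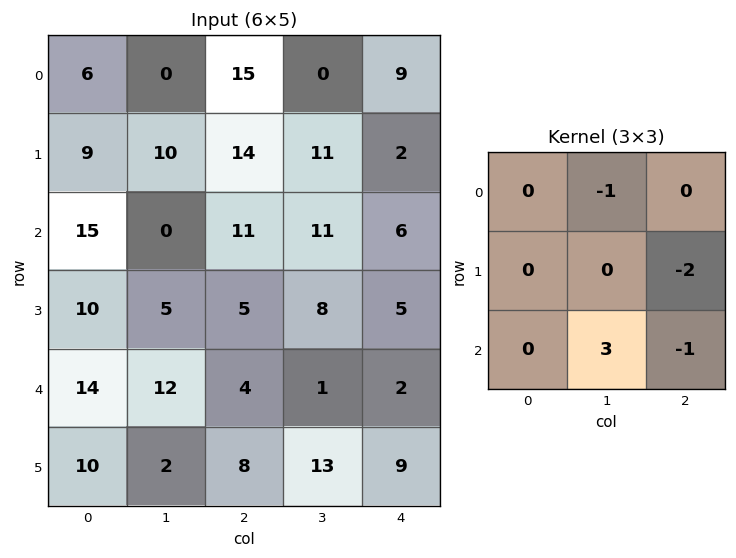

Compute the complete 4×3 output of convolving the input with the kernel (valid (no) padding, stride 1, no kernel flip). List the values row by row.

-39 -15 23
-22 -29 -4
22 -16 -20
-15 4 18

Output[0,0]: The receptive field on the input at this output position is [6 0 15 / 9 10 14 / 15 0 11]. Elementwise product with the kernel and sum: 0·-1 + 14·-2 + 0·3 + 11·-1.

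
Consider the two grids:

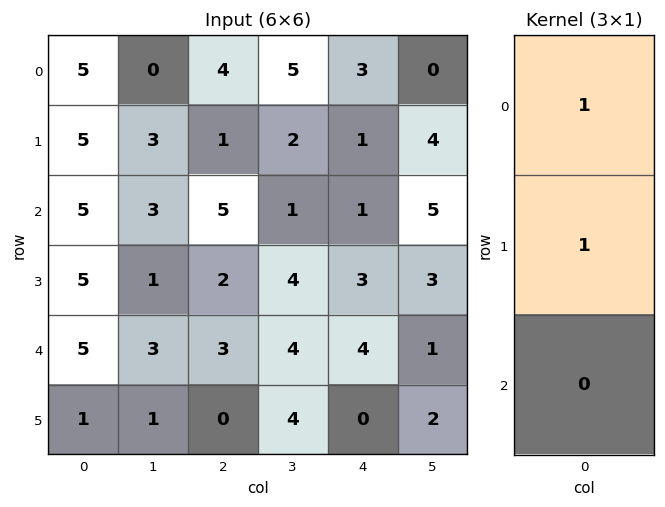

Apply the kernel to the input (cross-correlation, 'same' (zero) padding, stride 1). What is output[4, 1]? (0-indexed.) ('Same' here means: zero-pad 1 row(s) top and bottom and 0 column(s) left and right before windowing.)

The receptive field on the zero-padded input at this output position is [1 / 3 / 1]. Elementwise product with the kernel and sum: 1·1 + 3·1.

4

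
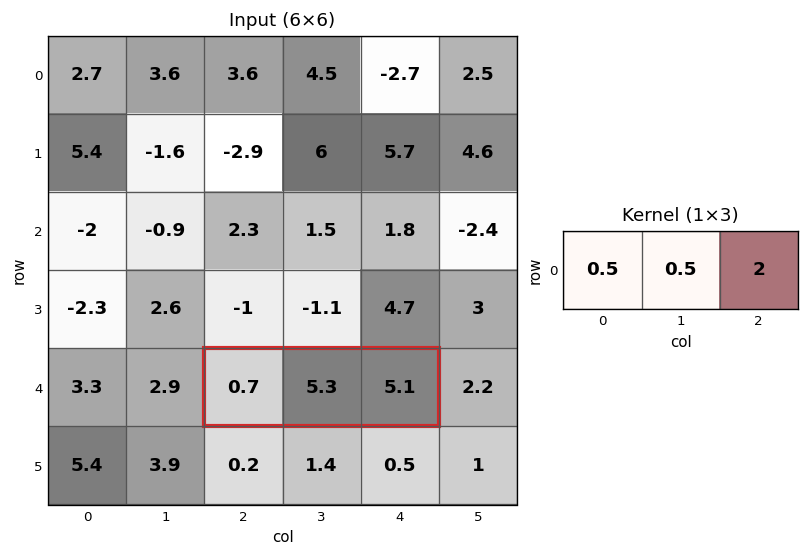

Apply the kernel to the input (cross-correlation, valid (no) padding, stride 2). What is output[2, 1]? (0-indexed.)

13.2

The receptive field on the input at this output position is [0.7 5.3 5.1]. Elementwise product with the kernel and sum: 0.7·0.5 + 5.3·0.5 + 5.1·2.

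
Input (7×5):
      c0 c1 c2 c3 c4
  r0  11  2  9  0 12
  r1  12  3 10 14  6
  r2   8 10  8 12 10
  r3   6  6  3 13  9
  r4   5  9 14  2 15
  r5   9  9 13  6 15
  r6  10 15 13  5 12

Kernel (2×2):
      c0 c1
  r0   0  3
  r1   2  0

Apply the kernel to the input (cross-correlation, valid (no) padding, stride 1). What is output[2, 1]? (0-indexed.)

The receptive field on the input at this output position is [10 8 / 6 3]. Elementwise product with the kernel and sum: 8·3 + 6·2.

36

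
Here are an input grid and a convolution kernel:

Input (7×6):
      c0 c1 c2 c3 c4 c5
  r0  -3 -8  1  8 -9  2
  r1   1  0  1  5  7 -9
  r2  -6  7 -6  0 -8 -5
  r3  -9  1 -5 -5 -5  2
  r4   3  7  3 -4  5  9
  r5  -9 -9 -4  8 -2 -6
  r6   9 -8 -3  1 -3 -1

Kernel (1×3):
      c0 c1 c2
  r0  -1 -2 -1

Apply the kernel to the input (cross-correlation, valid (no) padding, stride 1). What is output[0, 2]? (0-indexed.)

The receptive field on the input at this output position is [1 8 -9]. Elementwise product with the kernel and sum: 1·-1 + 8·-2 + -9·-1.

-8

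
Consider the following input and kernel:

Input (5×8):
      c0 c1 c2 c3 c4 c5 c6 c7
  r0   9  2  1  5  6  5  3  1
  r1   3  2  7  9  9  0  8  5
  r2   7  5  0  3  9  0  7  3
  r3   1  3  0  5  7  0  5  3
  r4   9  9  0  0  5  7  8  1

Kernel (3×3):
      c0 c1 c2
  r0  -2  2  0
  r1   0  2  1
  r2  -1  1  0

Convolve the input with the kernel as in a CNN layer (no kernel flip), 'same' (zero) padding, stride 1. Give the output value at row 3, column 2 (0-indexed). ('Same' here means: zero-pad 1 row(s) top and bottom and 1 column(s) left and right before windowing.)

The receptive field on the zero-padded input at this output position is [5 0 3 / 3 0 5 / 9 0 0]. Elementwise product with the kernel and sum: 5·-2 + 0·2 + 0·2 + 5·1 + 9·-1 + 0·1.

-14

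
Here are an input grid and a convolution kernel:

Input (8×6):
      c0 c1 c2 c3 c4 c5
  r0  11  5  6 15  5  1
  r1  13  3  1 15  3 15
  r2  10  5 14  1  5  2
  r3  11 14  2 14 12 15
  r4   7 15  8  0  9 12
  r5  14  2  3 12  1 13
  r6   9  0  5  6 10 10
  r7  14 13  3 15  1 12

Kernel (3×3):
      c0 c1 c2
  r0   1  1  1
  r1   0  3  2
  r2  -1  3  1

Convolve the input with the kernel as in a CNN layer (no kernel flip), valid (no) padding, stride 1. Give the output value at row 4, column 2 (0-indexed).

The receptive field on the input at this output position is [8 0 9 / 3 12 1 / 5 6 10]. Elementwise product with the kernel and sum: 8·1 + 0·1 + 9·1 + 12·3 + 1·2 + 5·-1 + 6·3 + 10·1.

78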